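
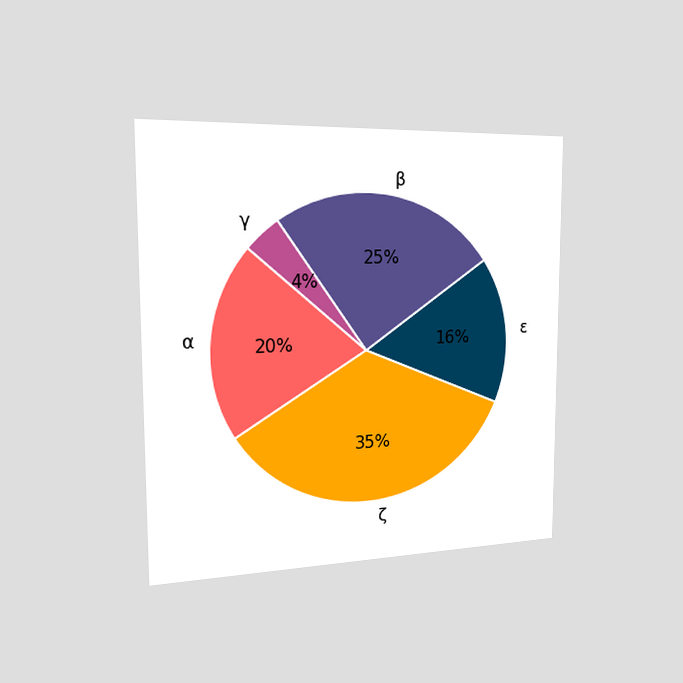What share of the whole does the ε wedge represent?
The chart is viewed slightly from the left. The ε slice takes up 16% of the pie.

16%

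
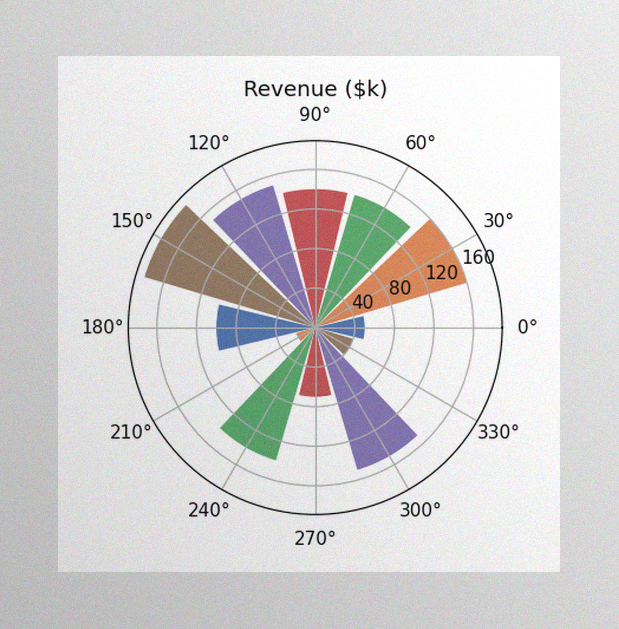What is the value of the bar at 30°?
$160k

The image has some photo noise and uneven lighting. The bar at 30° reaches $160k on the radial axis.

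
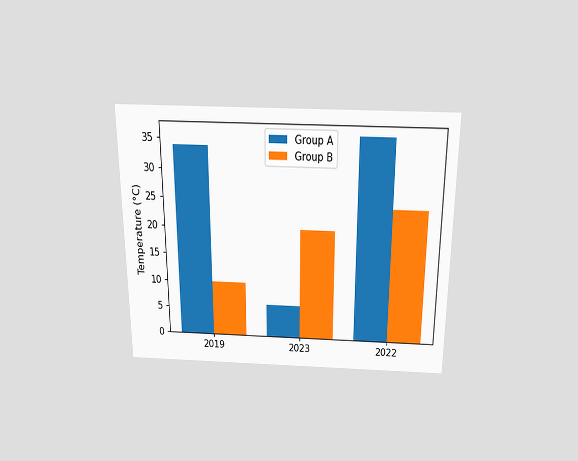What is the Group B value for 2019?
The chart is viewed slightly from above. The Group B bar at 2019 reaches 10°C on the y-axis.

10°C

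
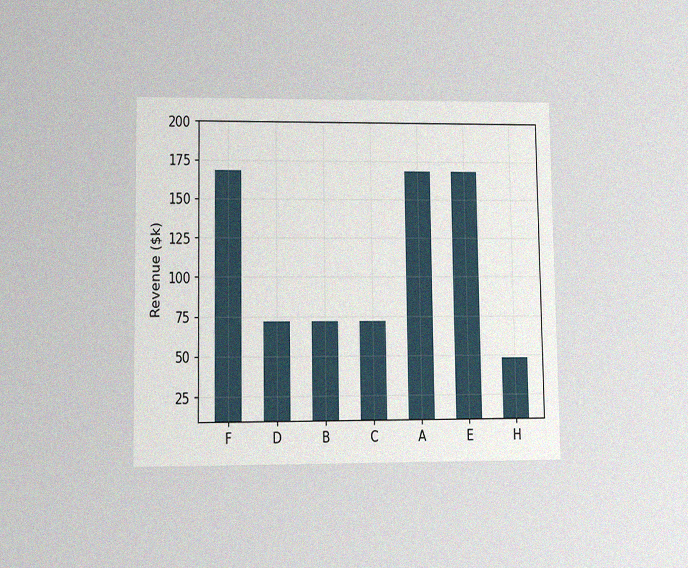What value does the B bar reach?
The chart is viewed at a slight angle, with some photo noise. Reading along the chart's y-axis, the B bar reaches $72k.

$72k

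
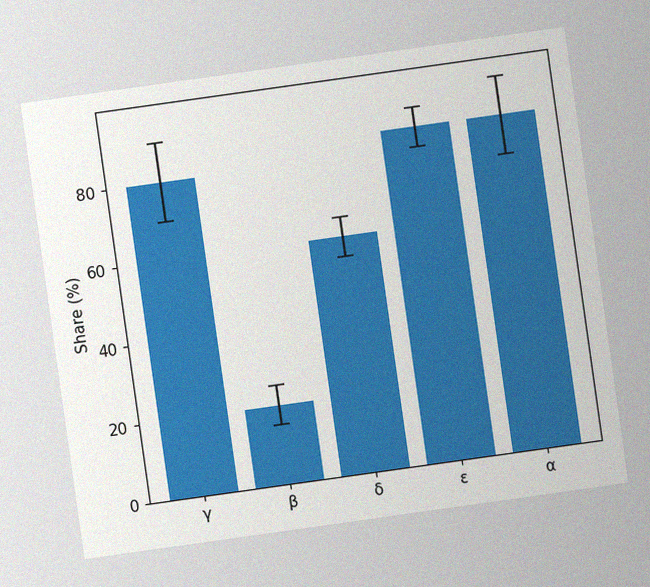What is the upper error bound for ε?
The chart is tilted about 8° counter-clockwise, with some photo noise. The ε bar's upper whisker reaches 90%.

90%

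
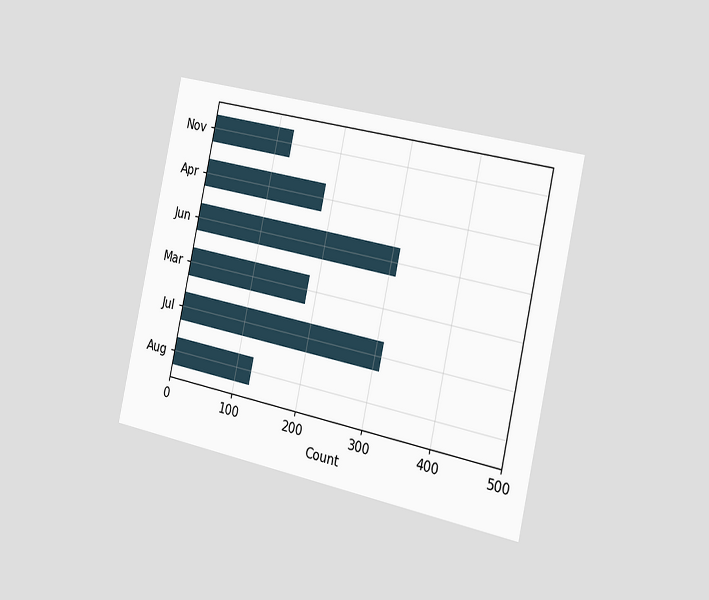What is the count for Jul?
The chart is tilted about 12° clockwise and viewed slightly from the right. Reading along the chart's x-axis, the Jul bar reaches 310.

310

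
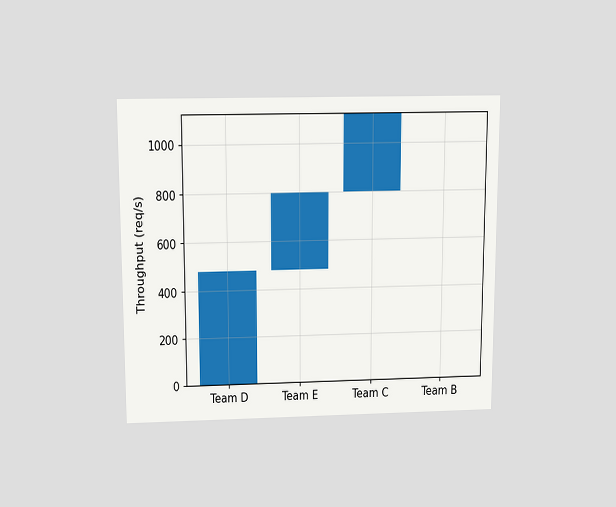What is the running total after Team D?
The chart is viewed slightly from above. After Team D the running total reaches 480req/s.

480req/s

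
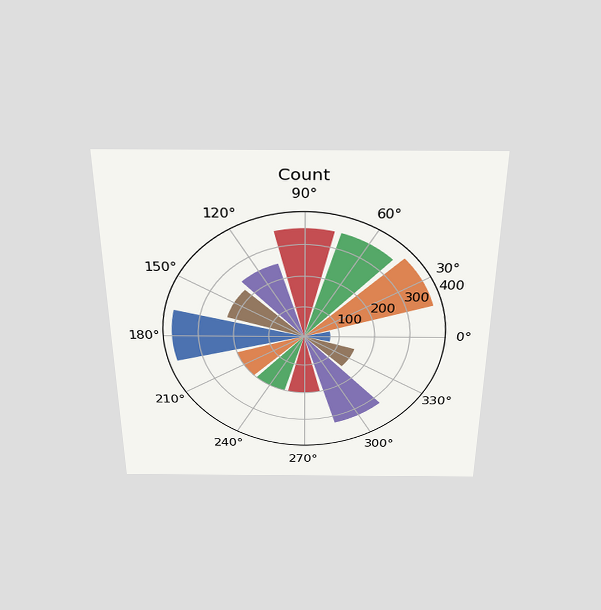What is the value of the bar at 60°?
350

The chart is viewed slightly from above. The bar at 60° reaches 350 on the radial axis.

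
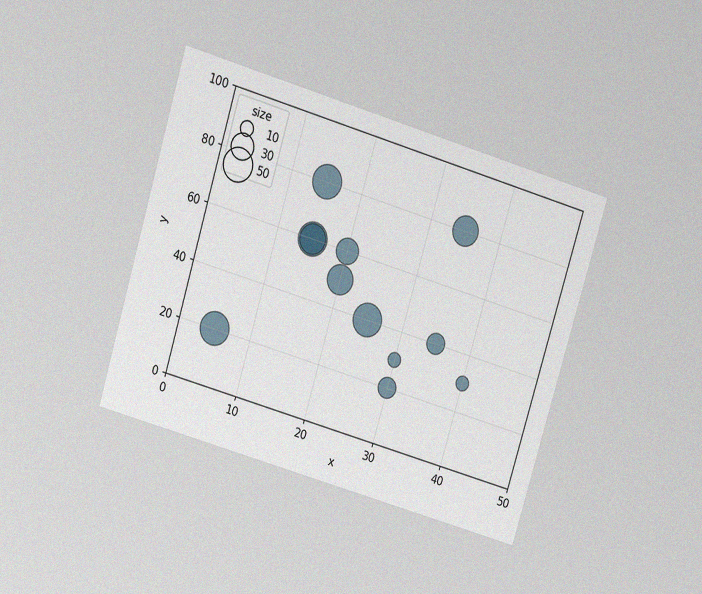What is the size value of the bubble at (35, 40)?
The chart is tilted about 17° clockwise and viewed slightly from above, with some photo noise. Matching the bubble at (35, 40) against the size legend gives 20.

20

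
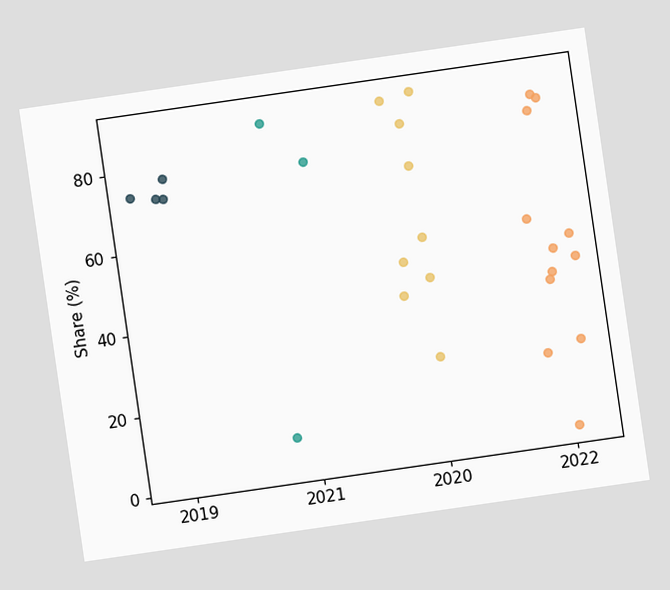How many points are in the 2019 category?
The chart is tilted about 8° counter-clockwise. Counting the markers in the 2019 column gives 4.

4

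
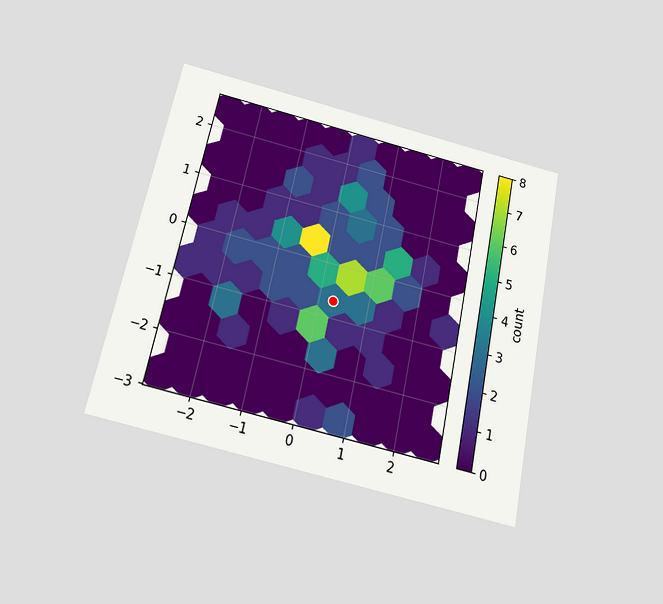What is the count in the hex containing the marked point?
3

The chart is tilted about 12° clockwise and viewed slightly from below. The marked hex reads 3 on the colorbar.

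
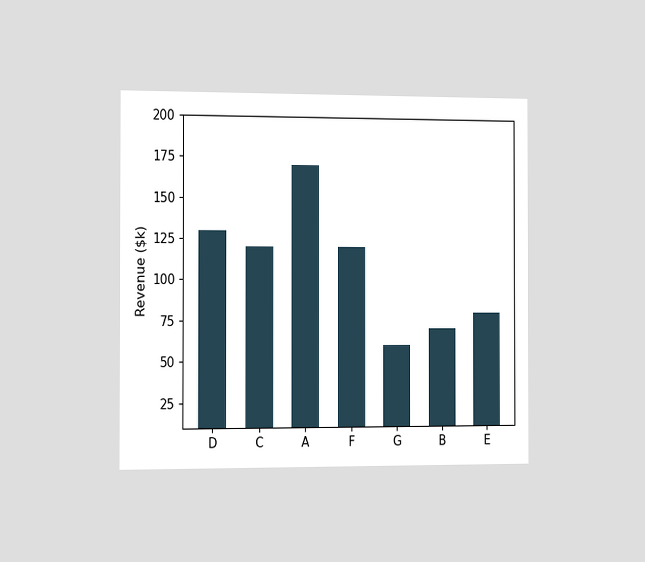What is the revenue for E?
$80k

The chart is viewed slightly from the left. Reading along the chart's y-axis, the E bar reaches $80k.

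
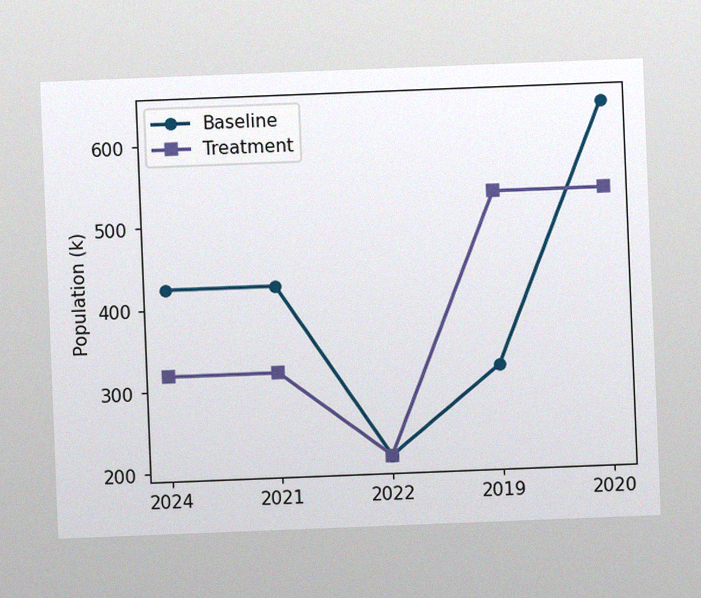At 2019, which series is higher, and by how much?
Treatment, by 212k

The chart is tilted about 2° counter-clockwise, with some photo noise. At 2019, Treatment sits above the other line by 212k.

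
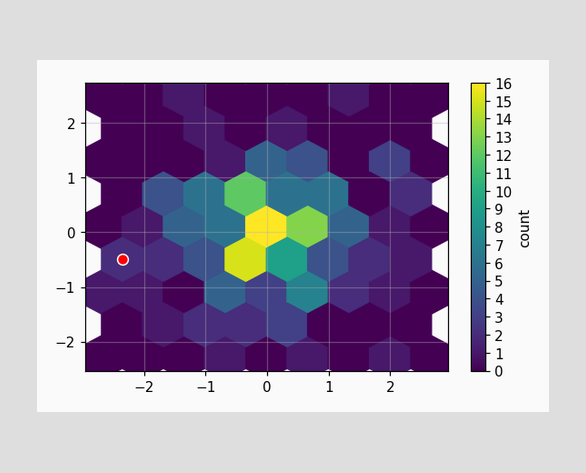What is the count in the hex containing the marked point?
2

The marked hex reads 2 on the colorbar.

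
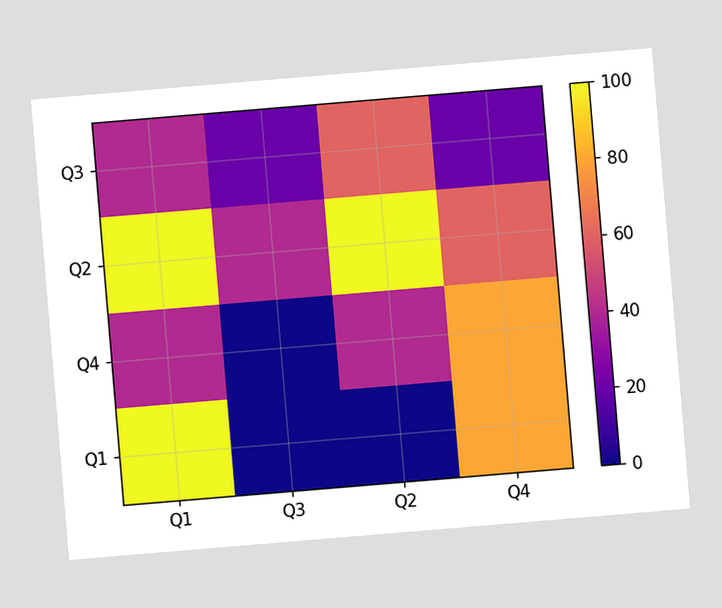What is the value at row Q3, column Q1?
The chart is tilted about 5° counter-clockwise. Matching cell (Q3, Q1) against the colorbar gives 40.

40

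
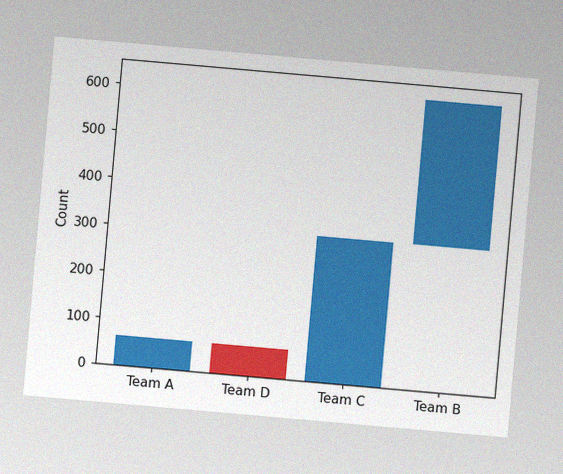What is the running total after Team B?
620

The chart is tilted about 5° clockwise, with some photo noise. After Team B the running total reaches 620.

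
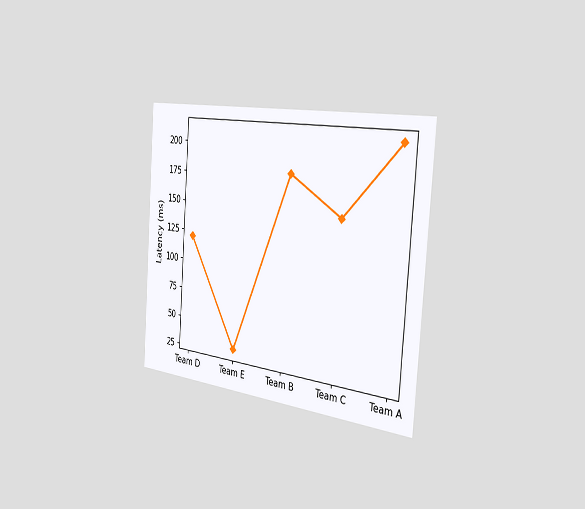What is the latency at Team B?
The chart is tilted about 4° clockwise and viewed slightly from the right. At Team B, the line is at 180ms.

180ms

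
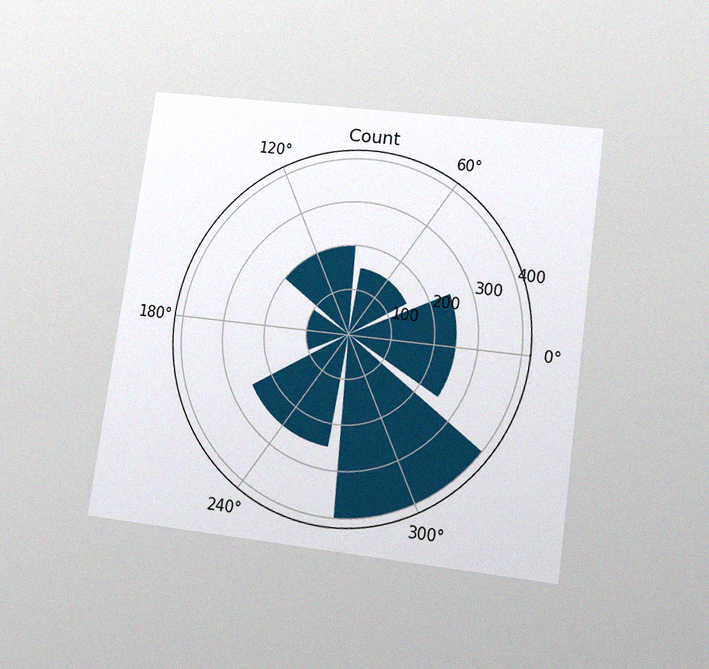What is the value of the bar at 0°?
The chart is tilted about 8° clockwise and viewed at a slight angle, with some photo noise. The bar at 0° reaches 250 on the radial axis.

250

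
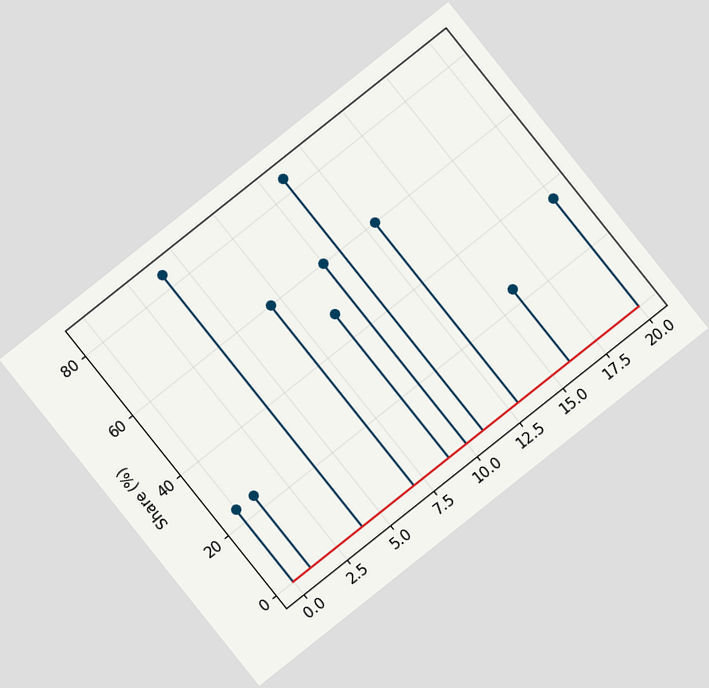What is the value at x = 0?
The chart is tilted about 39° counter-clockwise. The stem at x=0 reaches 24%.

24%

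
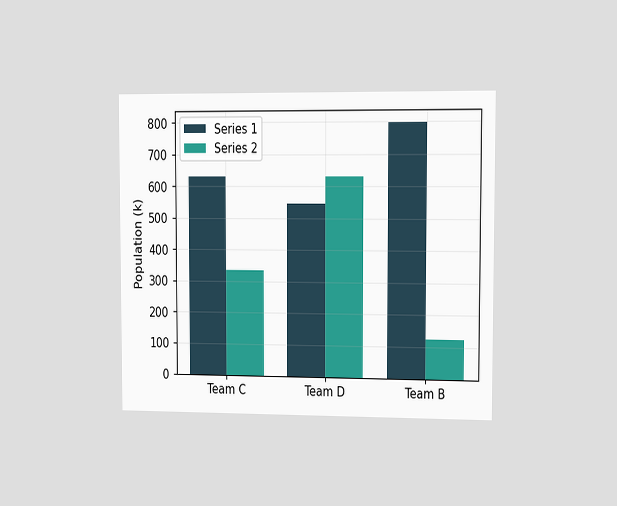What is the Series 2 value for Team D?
630k

The chart is viewed slightly from the right. The Series 2 bar at Team D reaches 630k on the y-axis.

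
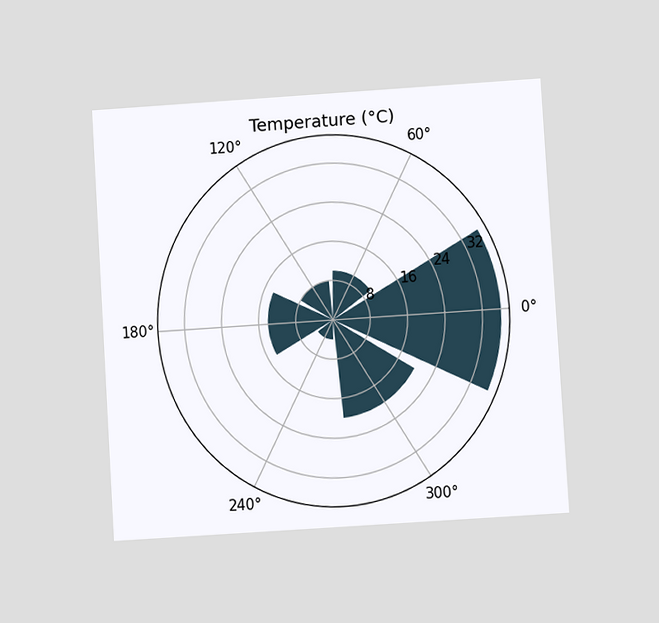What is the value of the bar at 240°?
The chart is tilted about 4° counter-clockwise and viewed at a slight angle. The bar at 240° reaches 4°C on the radial axis.

4°C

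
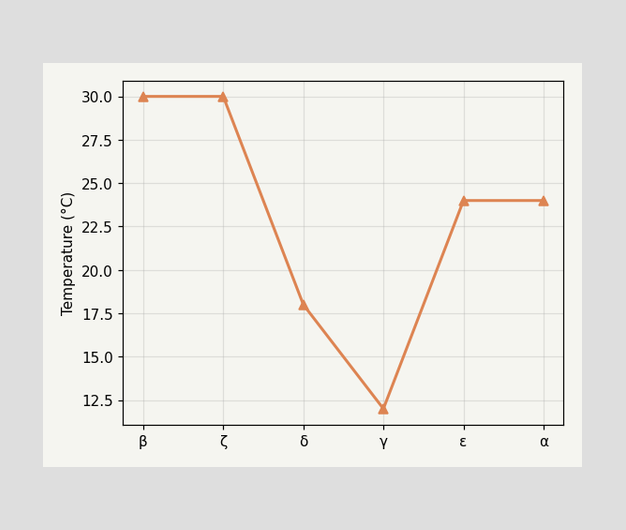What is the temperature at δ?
At δ, the line is at 18°C.

18°C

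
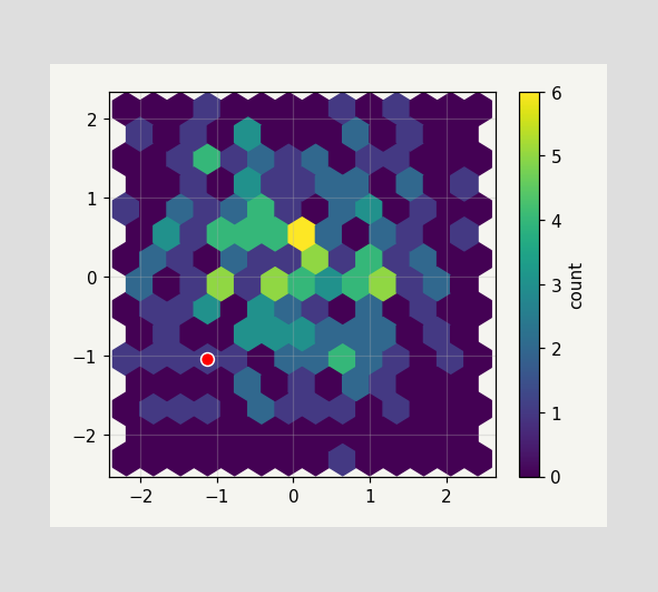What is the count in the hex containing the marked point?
The marked hex reads 1 on the colorbar.

1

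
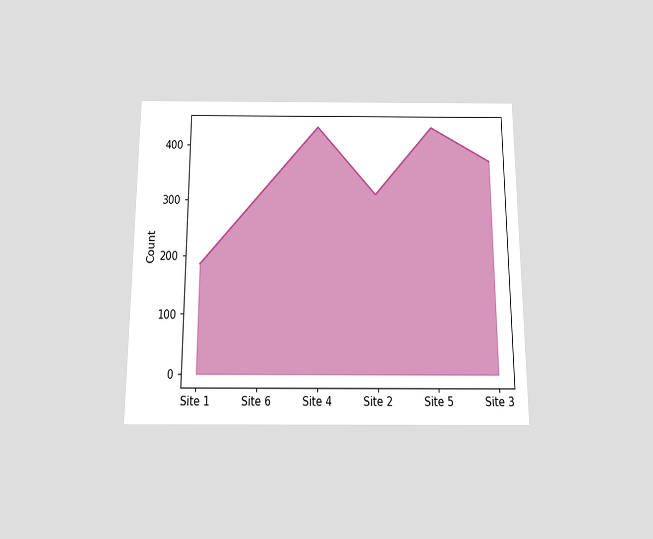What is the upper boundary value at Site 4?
The chart is viewed slightly from below. At Site 4 the upper boundary is at 434.

434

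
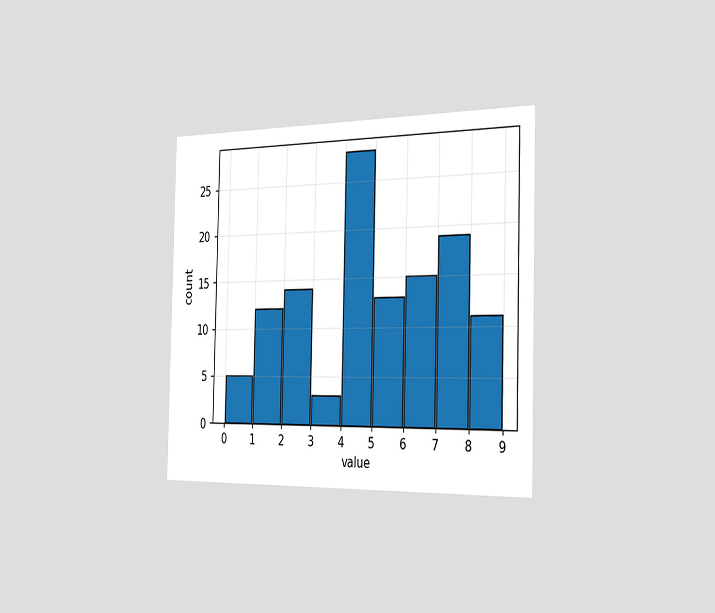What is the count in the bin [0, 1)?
The chart is viewed slightly from the right. The [0, 1) bin has height 5.

5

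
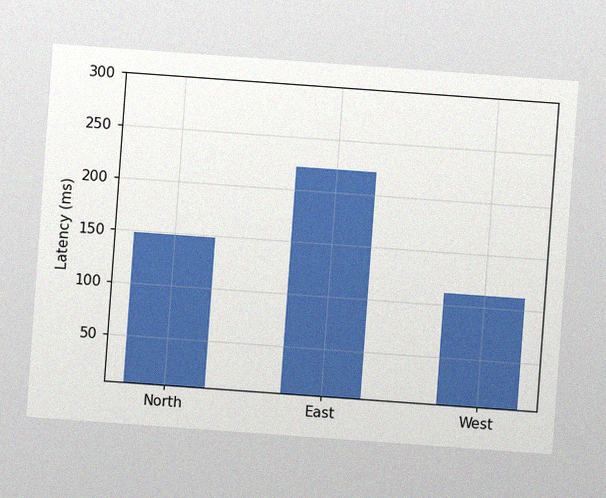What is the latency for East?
The chart is tilted about 4° clockwise, with some photo noise. Reading along the chart's y-axis, the East bar reaches 222ms.

222ms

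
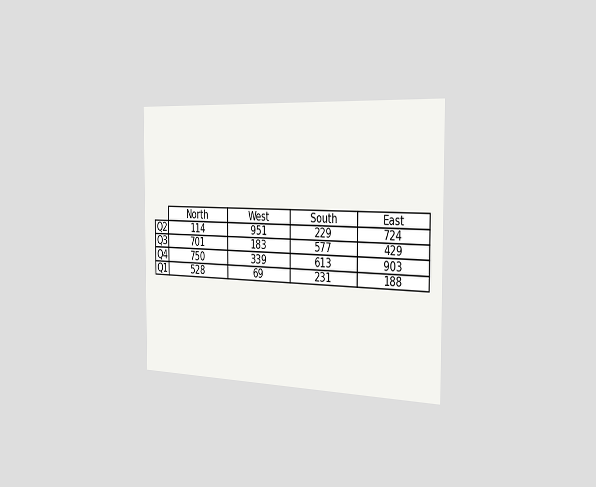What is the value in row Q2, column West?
The chart is viewed slightly from the right. The (Q2, West) cell reads 951.

951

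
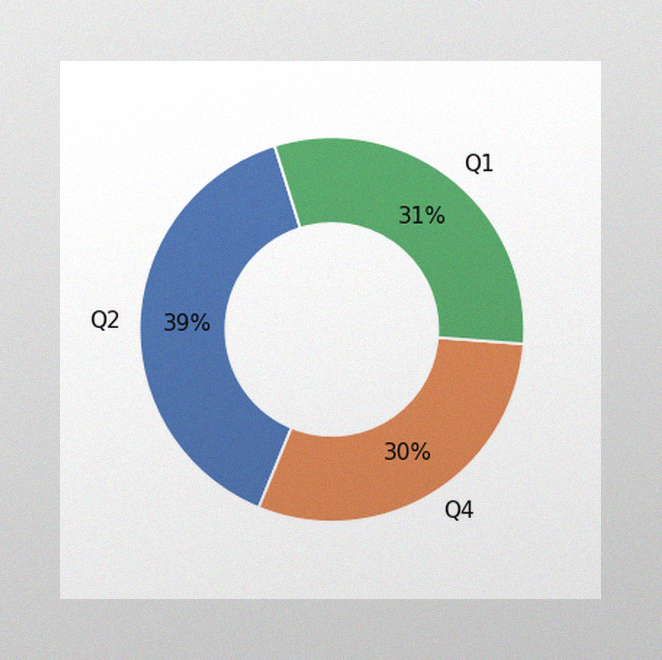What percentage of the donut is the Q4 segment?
The image has some photo noise and uneven lighting. The Q4 segment takes up 30% of the ring.

30%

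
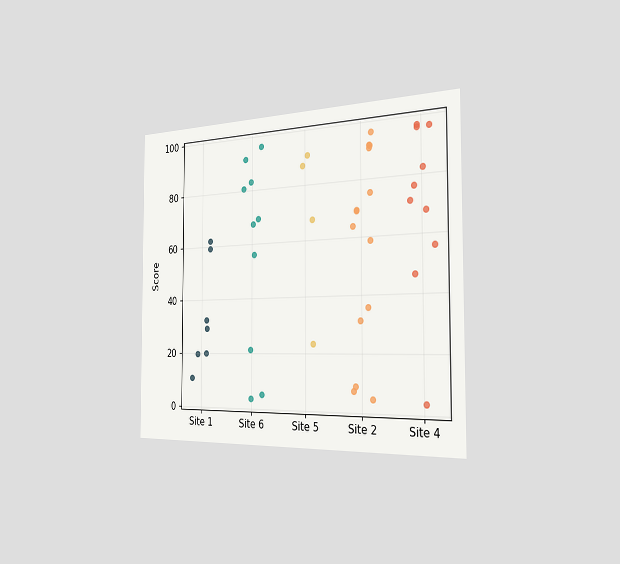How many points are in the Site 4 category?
The chart is viewed slightly from the right. Counting the markers in the Site 4 column gives 10.

10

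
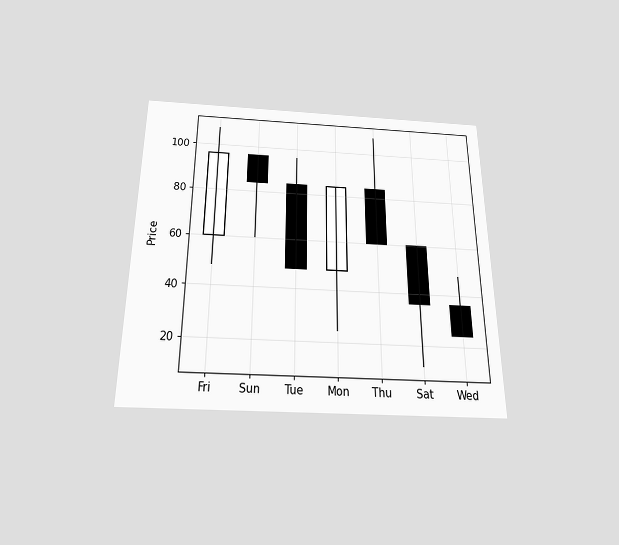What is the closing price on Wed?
24

The chart is viewed slightly from below. The Wed candle closes at 24.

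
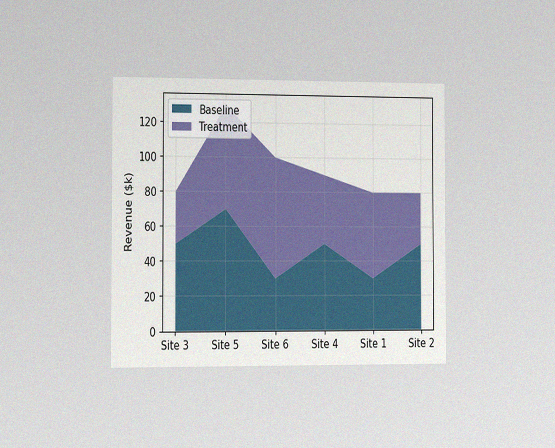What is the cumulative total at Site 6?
The chart is viewed slightly from the left, with some photo noise. The stacked total at Site 6 reaches $100k.

$100k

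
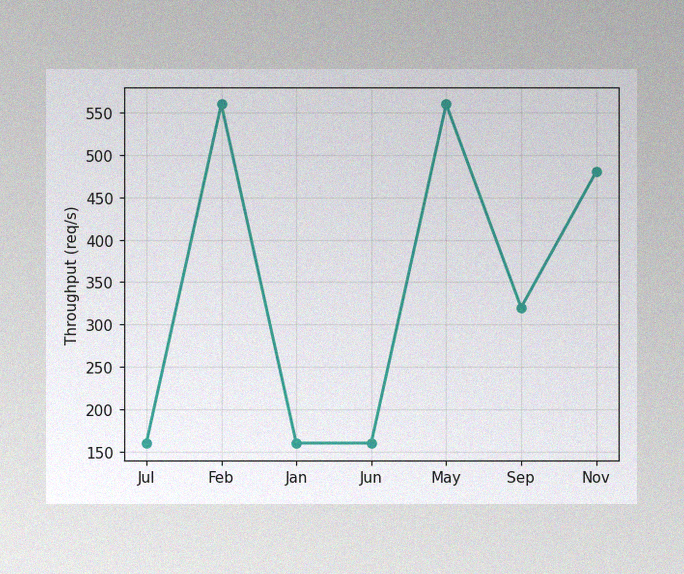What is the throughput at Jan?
The image has some photo noise and uneven lighting. At Jan, the line is at 160req/s.

160req/s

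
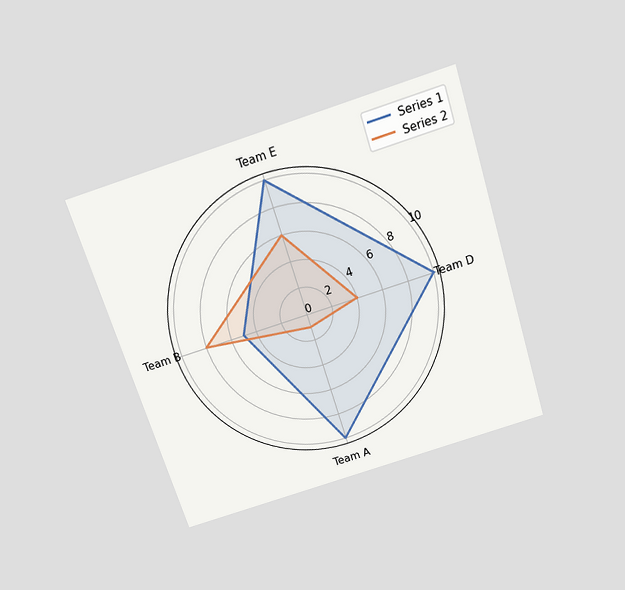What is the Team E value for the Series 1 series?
The chart is tilted about 18° counter-clockwise and viewed slightly from above. On the Team E axis, Series 1 reaches 10.

10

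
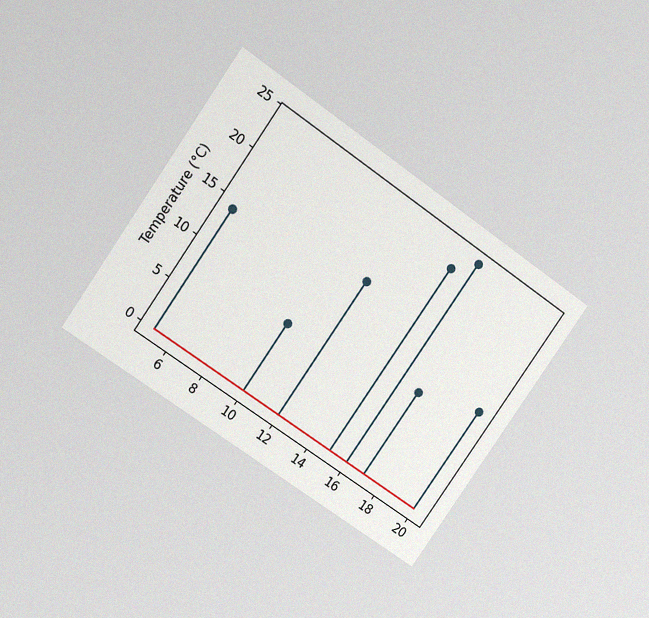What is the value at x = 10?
8°C

The chart is tilted about 35° clockwise and viewed at a slight angle, with some photo noise. The stem at x=10 reaches 8°C.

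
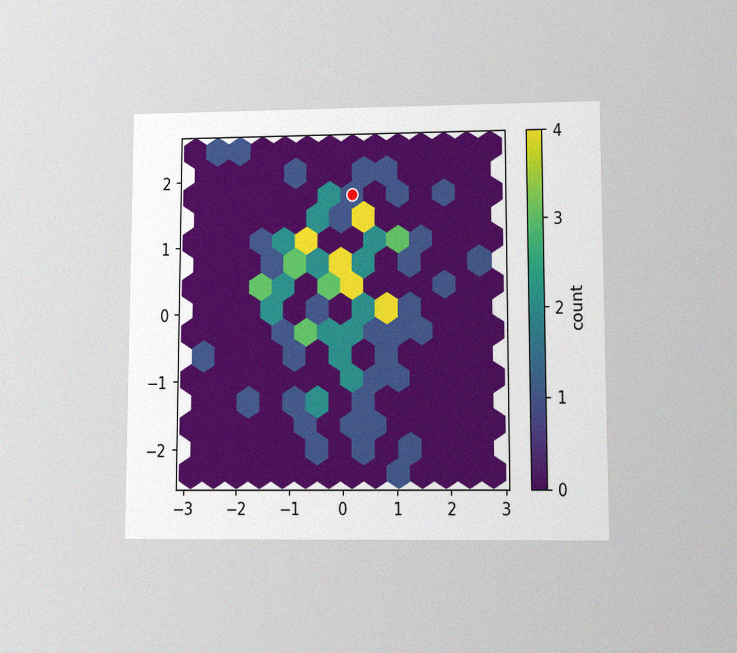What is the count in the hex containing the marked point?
1

The chart is viewed at a slight angle, with some photo noise. The marked hex reads 1 on the colorbar.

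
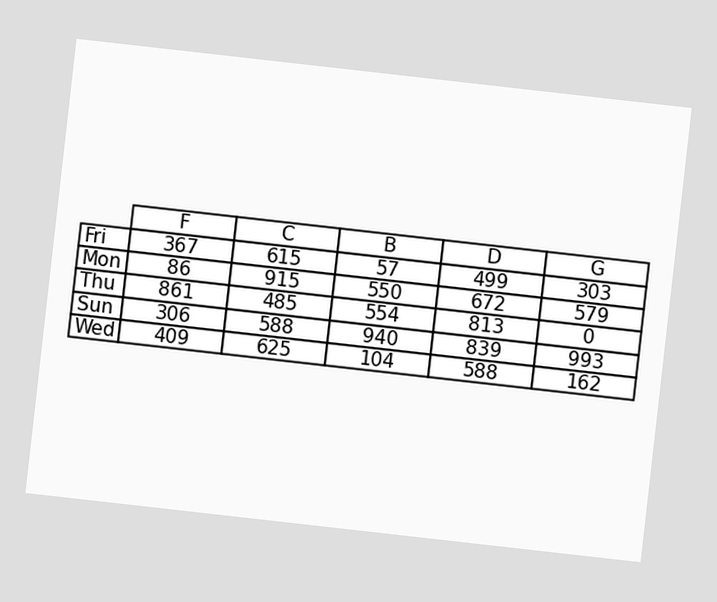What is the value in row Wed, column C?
The chart is tilted about 6° clockwise. The (Wed, C) cell reads 625.

625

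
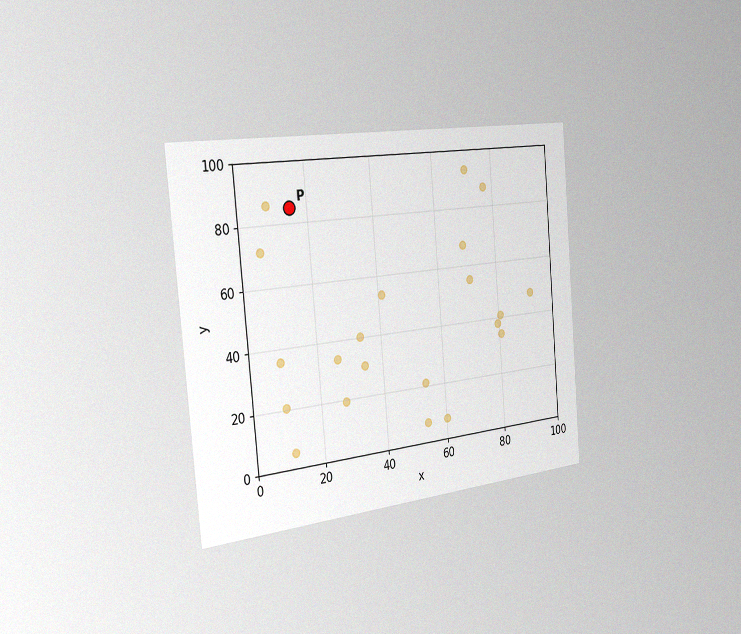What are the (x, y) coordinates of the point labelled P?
(15, 85)

The chart is tilted about 5° counter-clockwise and viewed slightly from the left, with some photo noise. Following the gridlines from P to each axis, P sits at (15, 85).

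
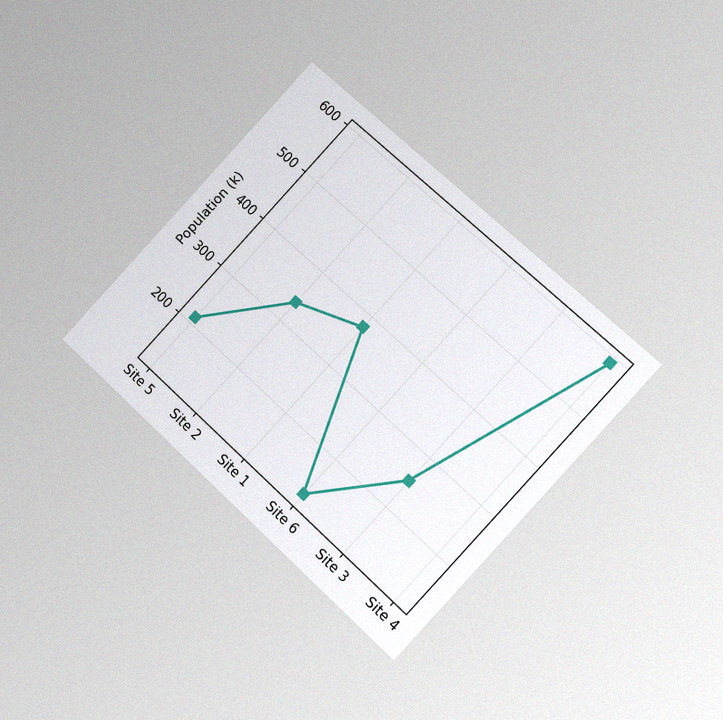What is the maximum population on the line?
The chart is tilted about 43° clockwise and viewed at a slight angle, with some photo noise. The highest point is at Site 4, and reading across to the y-axis gives 588k.

588k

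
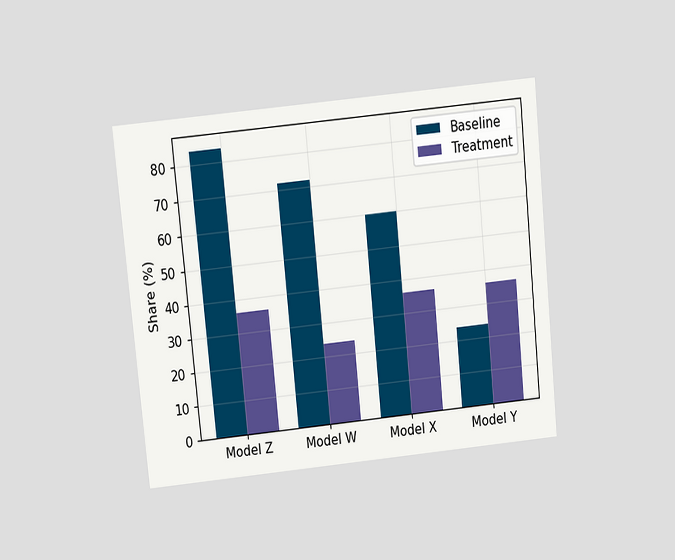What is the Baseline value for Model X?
60%

The chart is tilted about 6° counter-clockwise and viewed at a slight angle. The Baseline bar at Model X reaches 60% on the y-axis.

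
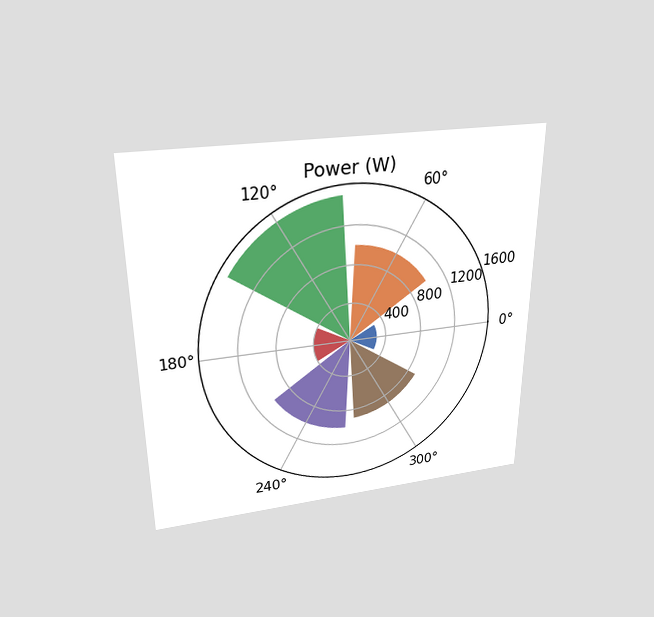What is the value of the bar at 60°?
1000W

The chart is viewed slightly from above. The bar at 60° reaches 1000W on the radial axis.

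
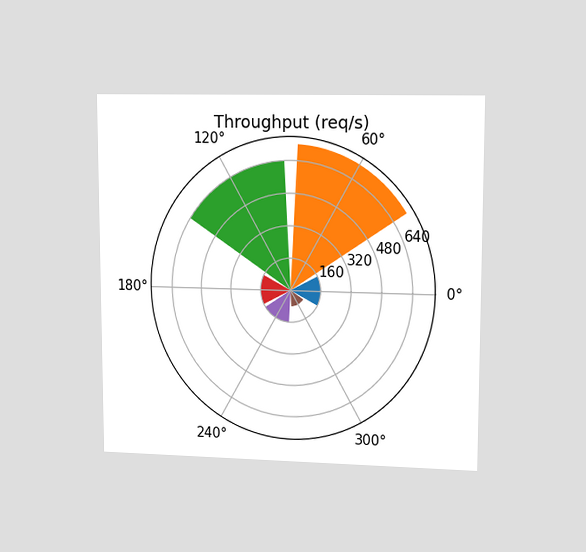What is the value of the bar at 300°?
80req/s

The chart is viewed at a slight angle. The bar at 300° reaches 80req/s on the radial axis.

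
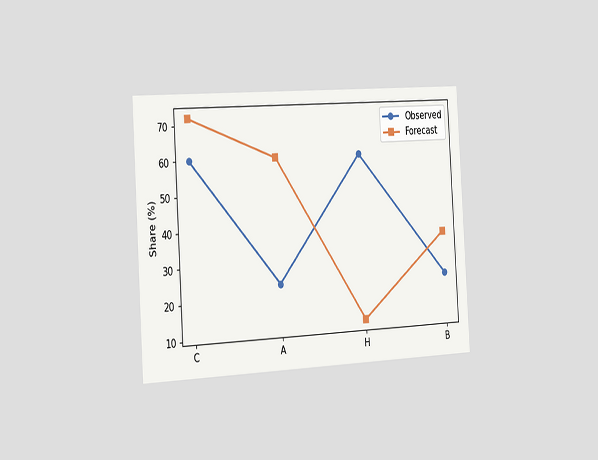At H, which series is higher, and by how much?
The chart is tilted about 3° counter-clockwise and viewed slightly from the left. At H, Observed sits above the other line by 48%.

Observed, by 48%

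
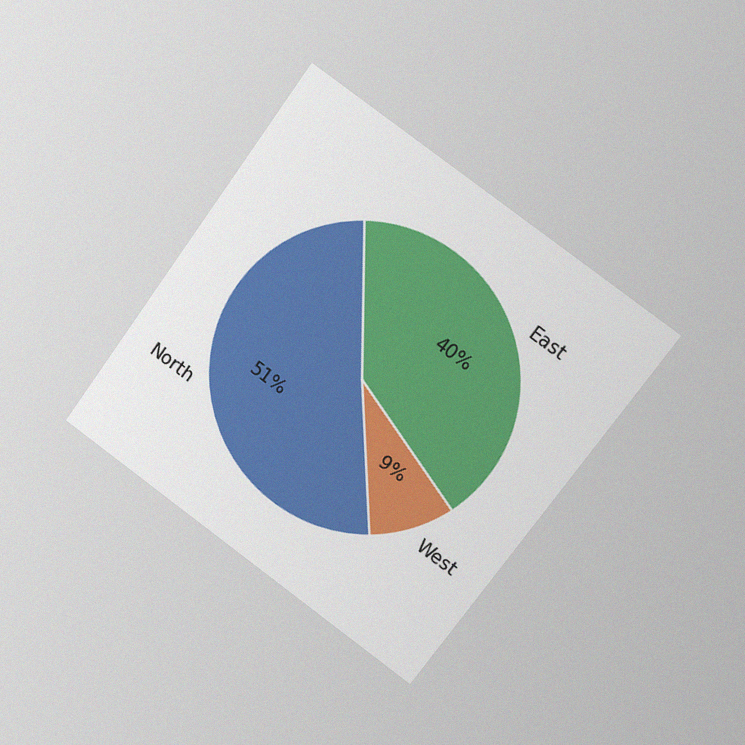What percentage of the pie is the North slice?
51%

The chart is tilted about 36° clockwise and viewed slightly from the right, with some photo noise. The North slice takes up 51% of the pie.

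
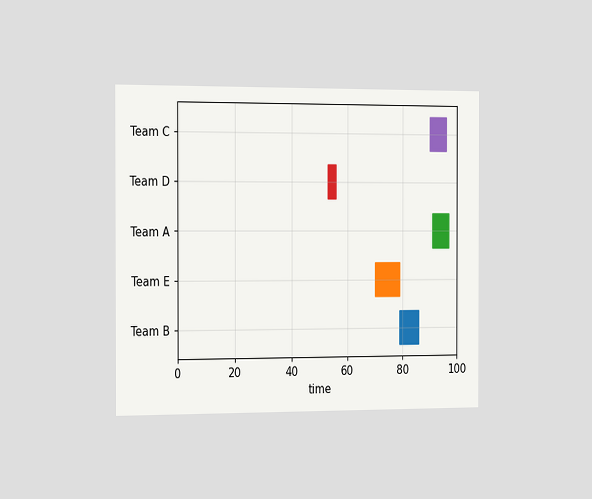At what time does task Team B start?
The chart is viewed slightly from the left. The Team B bar begins at t=79.

79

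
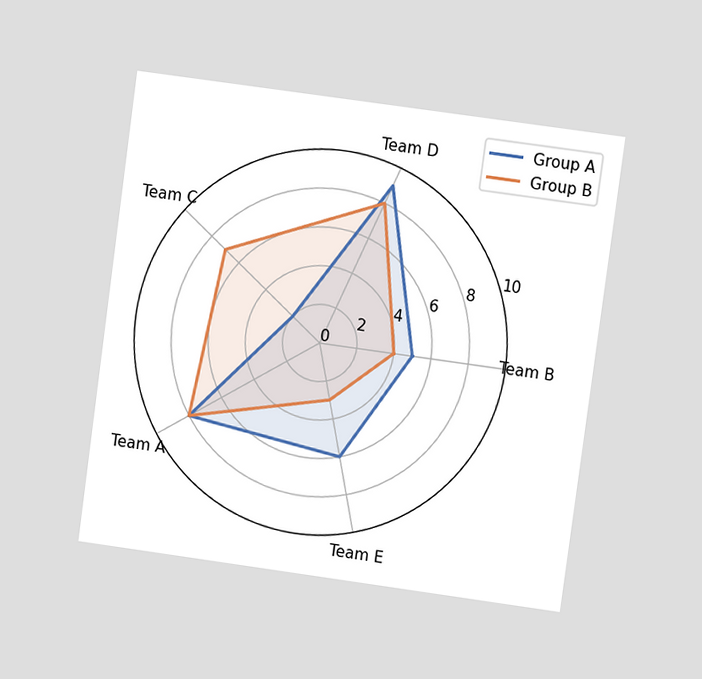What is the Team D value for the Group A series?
The chart is tilted about 8° clockwise and viewed at a slight angle. On the Team D axis, Group A reaches 9.

9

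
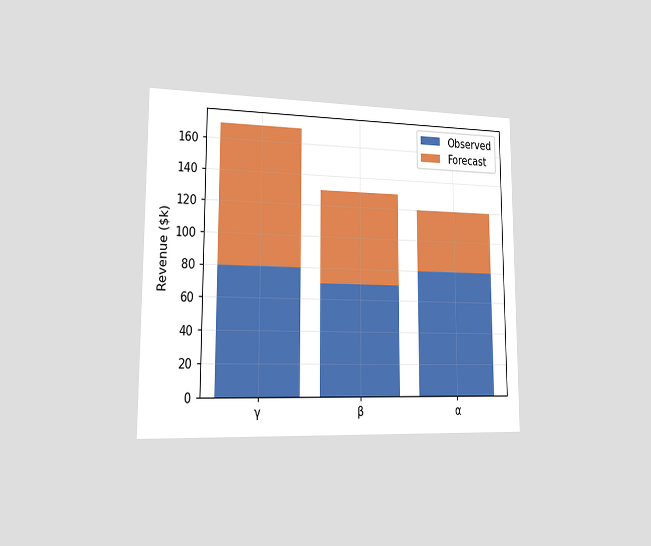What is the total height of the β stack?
$130k

The chart is viewed slightly from the left. The β stack's top reaches $130k on the y-axis.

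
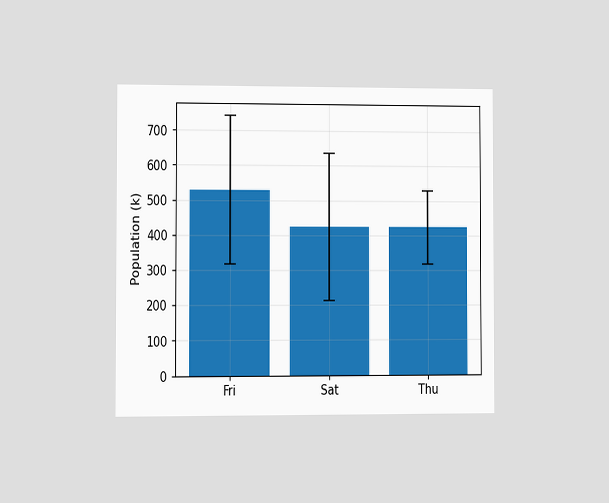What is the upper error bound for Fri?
The chart is viewed at a slight angle. The Fri bar's upper whisker reaches 742k.

742k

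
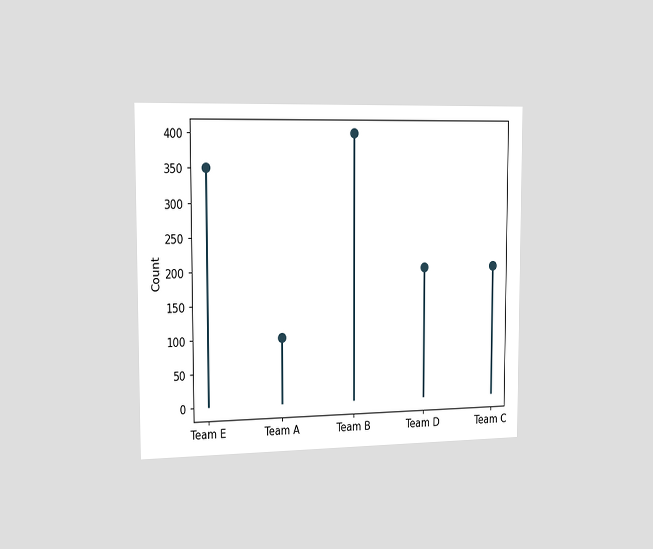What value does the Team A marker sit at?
The chart is viewed slightly from the left. The Team A marker sits at 100.

100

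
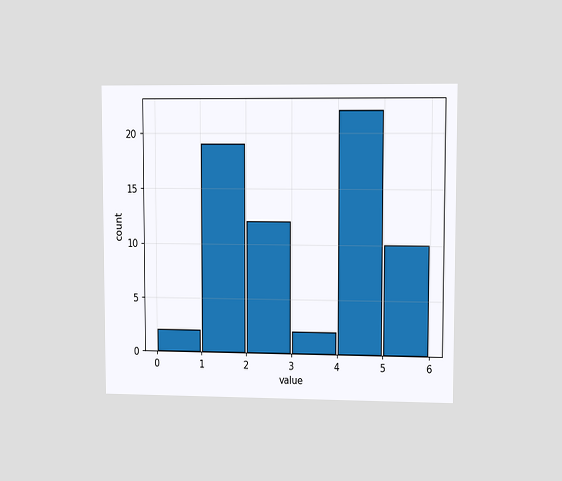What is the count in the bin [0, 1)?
The chart is viewed at a slight angle. The [0, 1) bin has height 2.

2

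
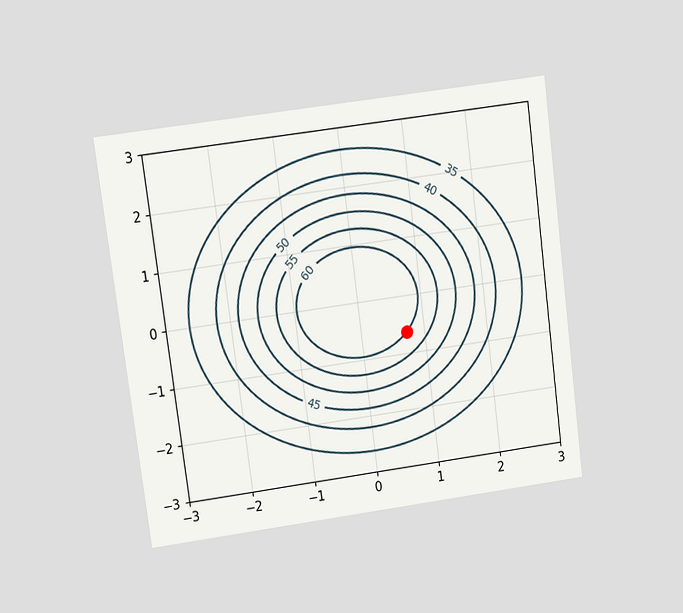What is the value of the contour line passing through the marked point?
60

The chart is tilted about 7° counter-clockwise and viewed at a slight angle. The marked point sits on the contour labelled 60.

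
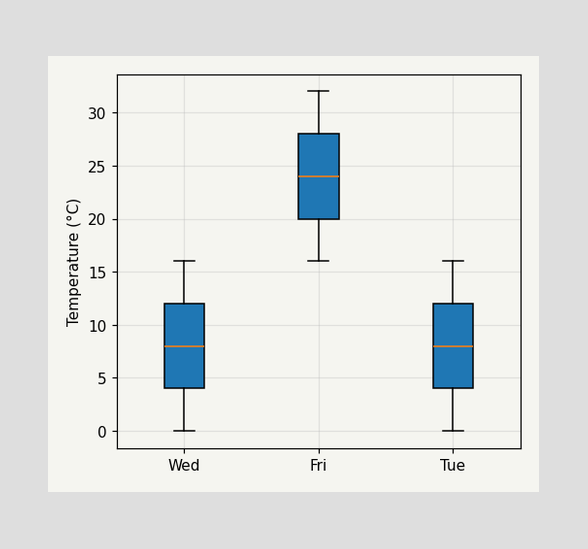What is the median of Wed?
8°C

The median line in the Wed box sits at 8°C.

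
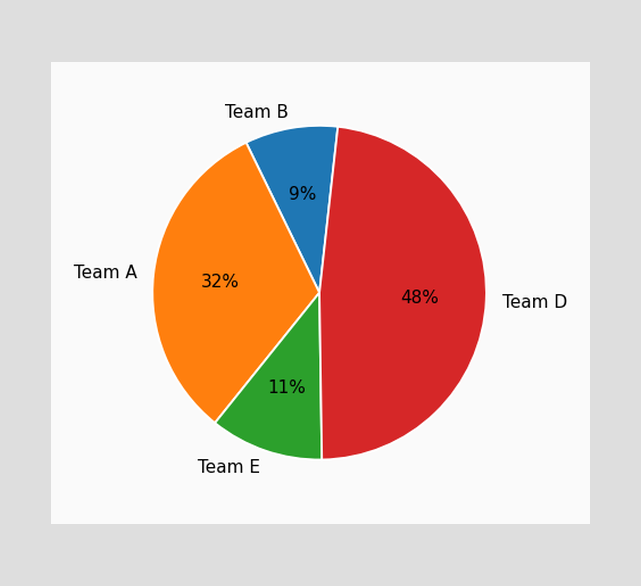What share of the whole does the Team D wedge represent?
The Team D slice takes up 48% of the pie.

48%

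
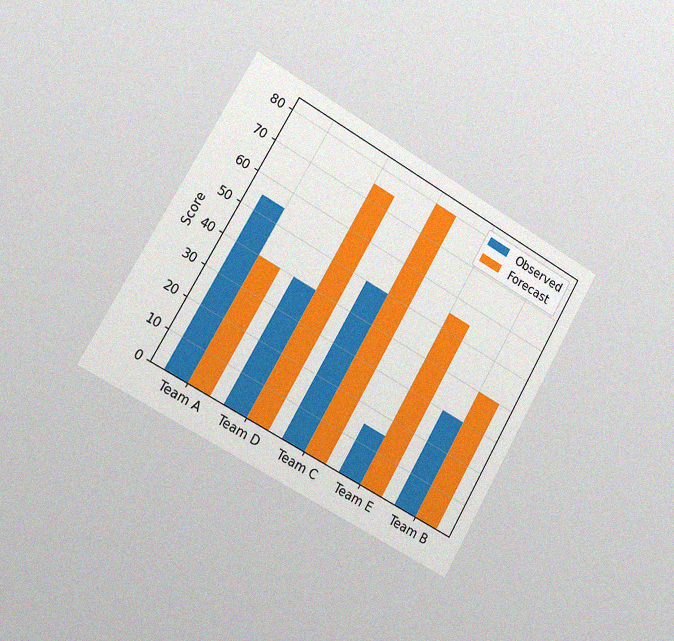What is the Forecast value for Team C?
80

The chart is tilted about 30° clockwise and viewed slightly from the left, with some photo noise. The Forecast bar at Team C reaches 80 on the y-axis.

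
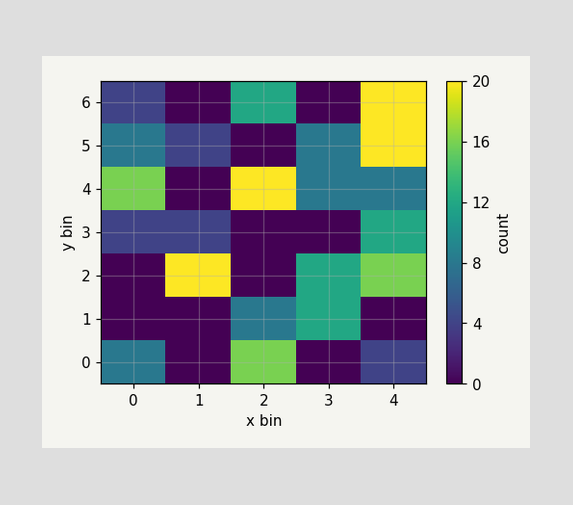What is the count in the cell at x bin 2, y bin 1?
8

Matching the cell (2, 1) against the colorbar gives 8.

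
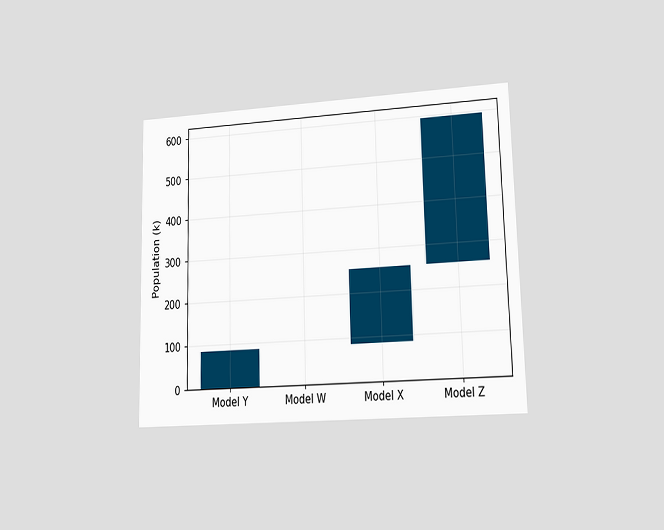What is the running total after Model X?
The chart is viewed at a slight angle. After Model X the running total reaches 255k.

255k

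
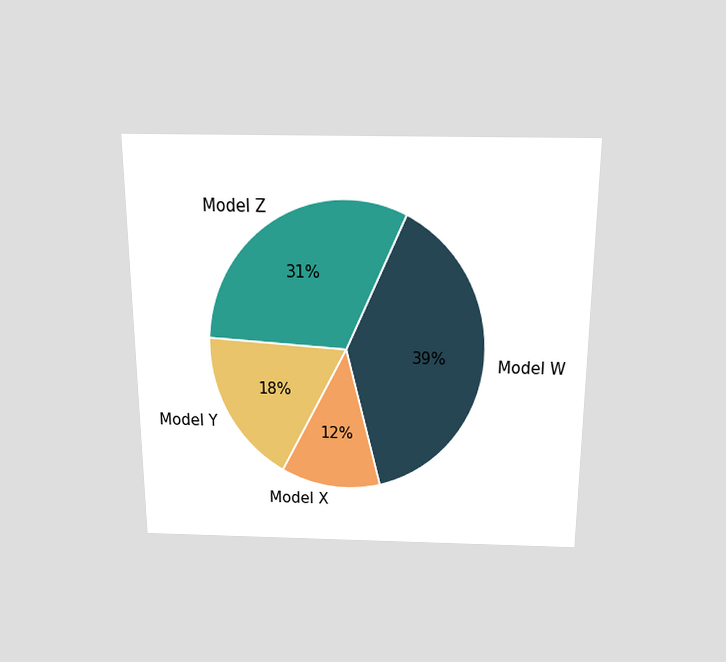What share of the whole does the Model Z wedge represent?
31%

The chart is viewed slightly from above. The Model Z slice takes up 31% of the pie.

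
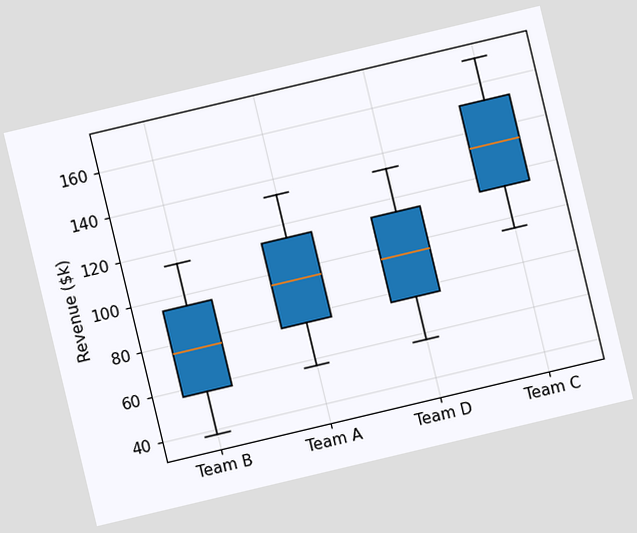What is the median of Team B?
The chart is tilted about 13° counter-clockwise. The median line in the Team B box sits at $76k.

$76k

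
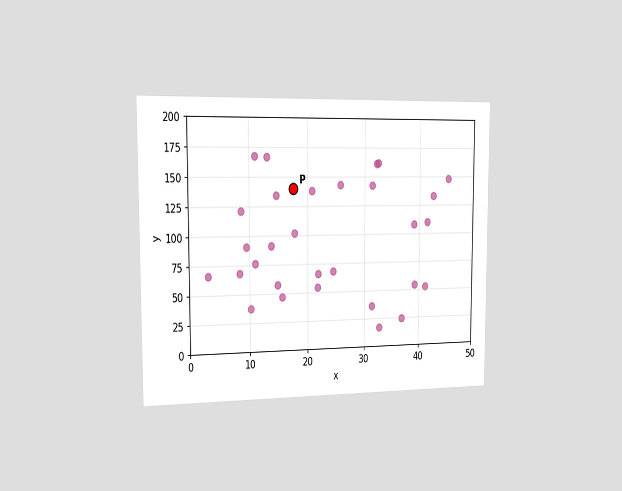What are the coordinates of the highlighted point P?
The chart is viewed slightly from the left. Following the gridlines from P to each axis, P sits at (17.5, 140).

(17.5, 140)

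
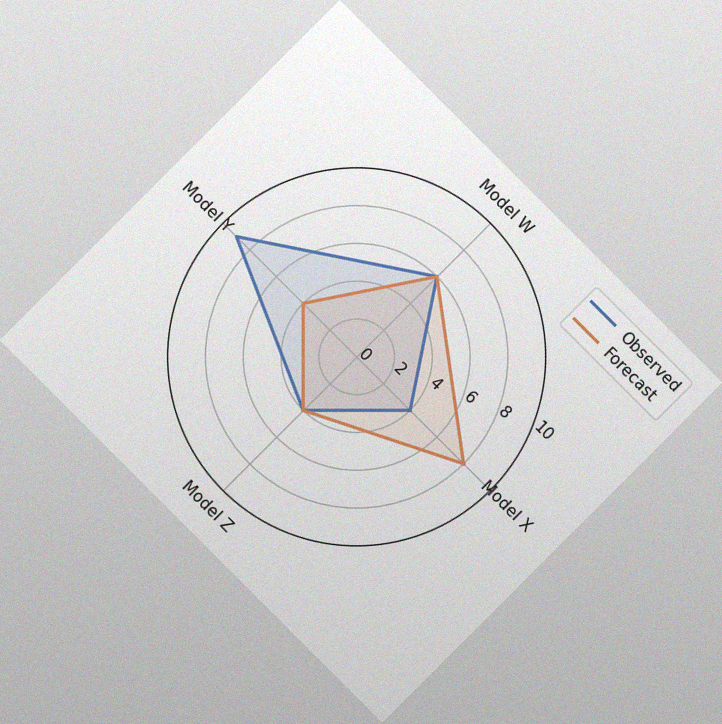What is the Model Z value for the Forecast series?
4

The chart is tilted about 45° clockwise, with some photo noise. On the Model Z axis, Forecast reaches 4.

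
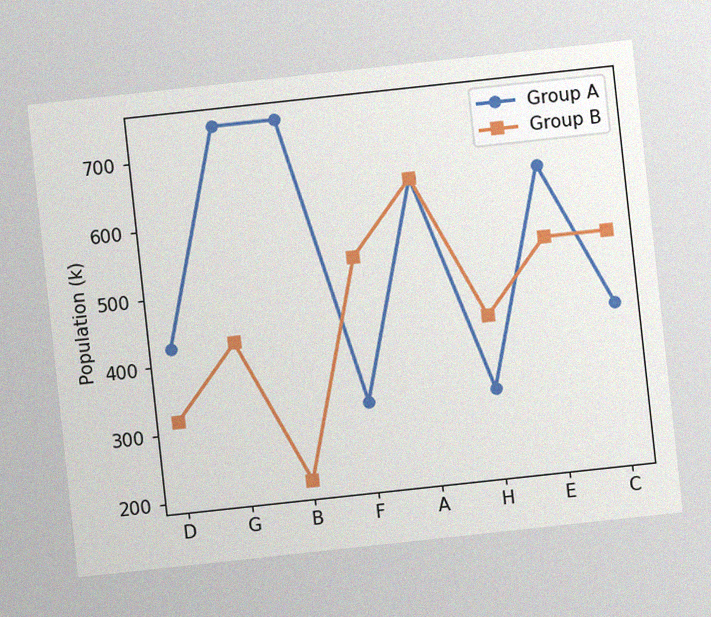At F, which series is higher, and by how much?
The chart is tilted about 6° counter-clockwise, with some photo noise. At F, Group B sits above the other line by 212k.

Group B, by 212k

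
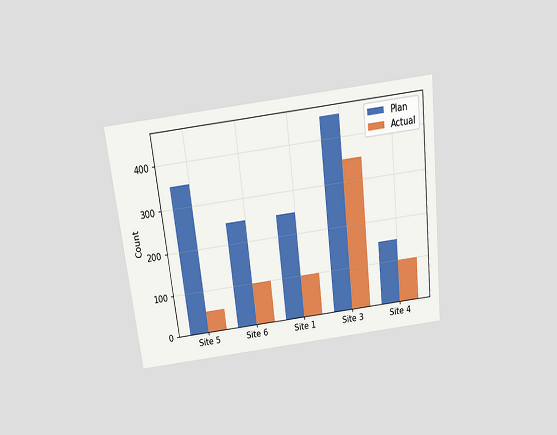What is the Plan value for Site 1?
The chart is tilted about 7° counter-clockwise and viewed slightly from above. The Plan bar at Site 1 reaches 250 on the y-axis.

250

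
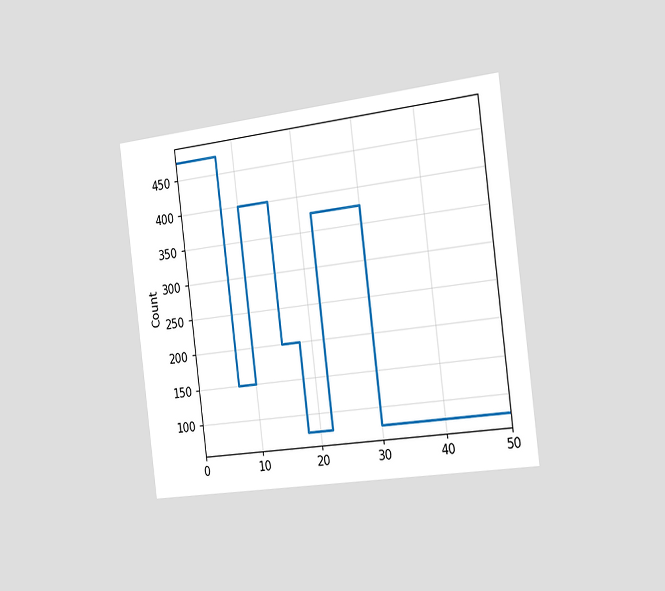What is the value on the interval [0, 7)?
475

The chart is tilted about 7° counter-clockwise and viewed slightly from the right. On [0, 7) the step sits at 475.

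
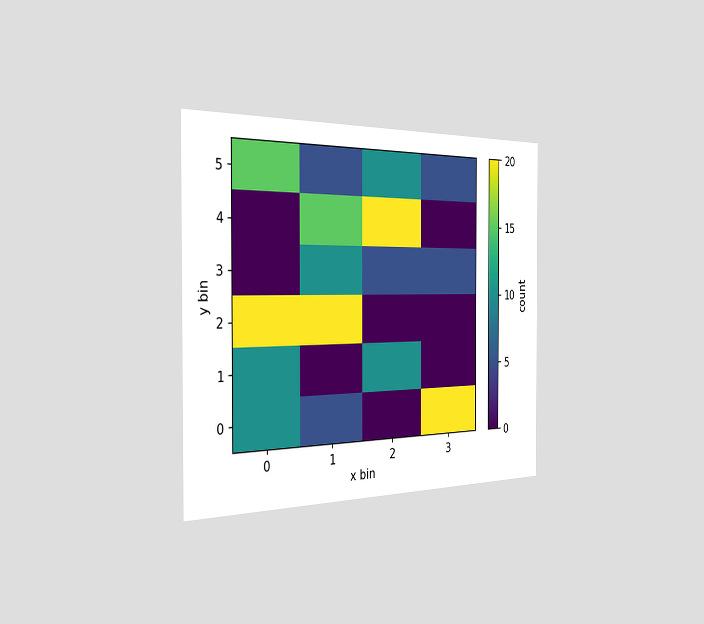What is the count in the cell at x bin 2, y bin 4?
The chart is viewed slightly from the left. Matching the cell (2, 4) against the colorbar gives 20.

20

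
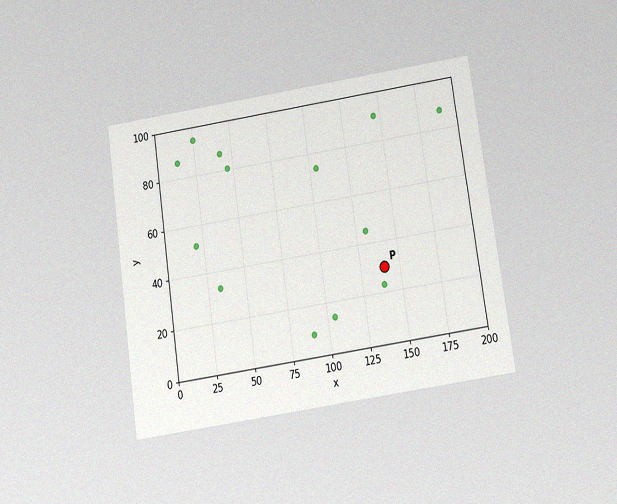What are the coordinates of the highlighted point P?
(140, 30)

The chart is tilted about 8° counter-clockwise and viewed slightly from below, with some photo noise. Following the gridlines from P to each axis, P sits at (140, 30).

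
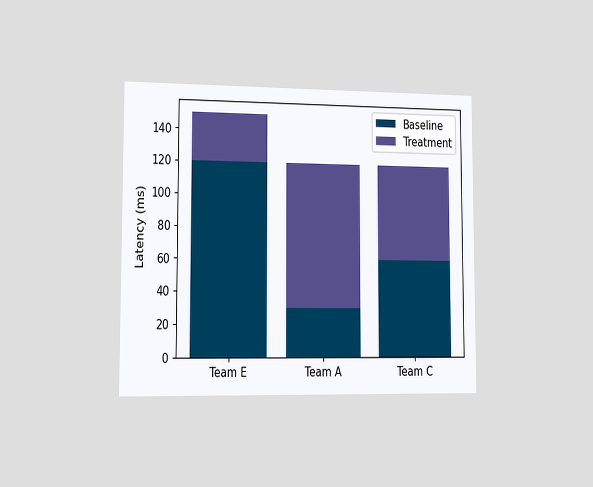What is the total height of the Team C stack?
The chart is viewed slightly from the left. The Team C stack's top reaches 120ms on the y-axis.

120ms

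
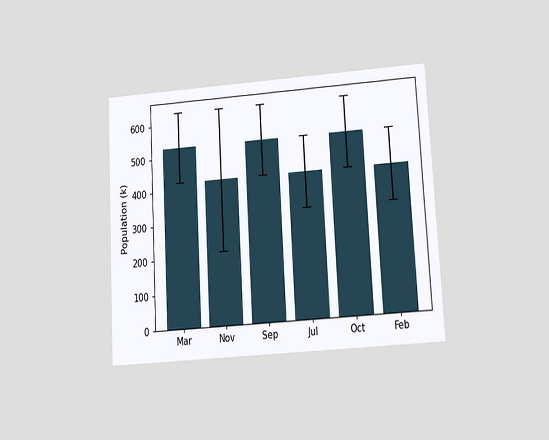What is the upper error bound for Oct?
The chart is tilted about 3° counter-clockwise and viewed at a slight angle. The Oct bar's upper whisker reaches 636k.

636k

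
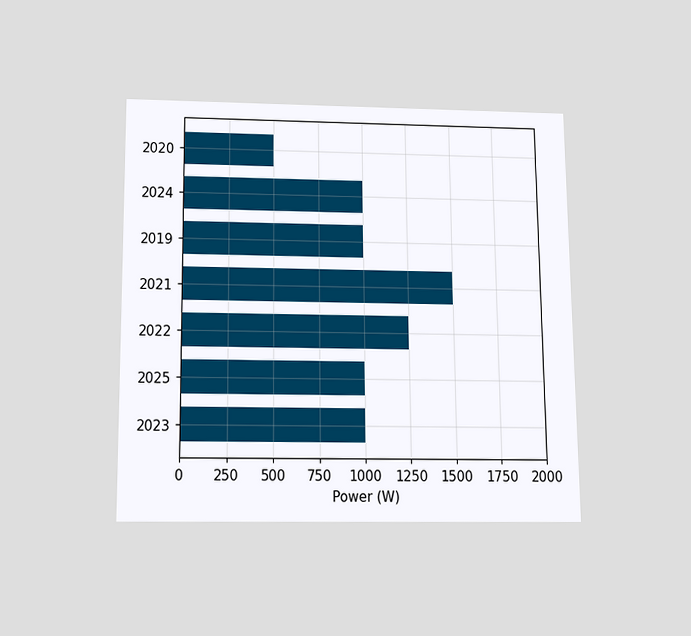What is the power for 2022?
The chart is viewed slightly from below. Reading along the chart's x-axis, the 2022 bar reaches 1250W.

1250W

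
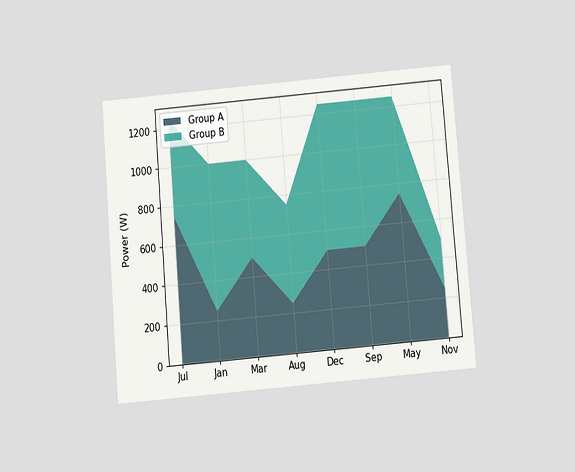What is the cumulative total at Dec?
The chart is tilted about 5° counter-clockwise and viewed slightly from below. The stacked total at Dec reaches 1250W.

1250W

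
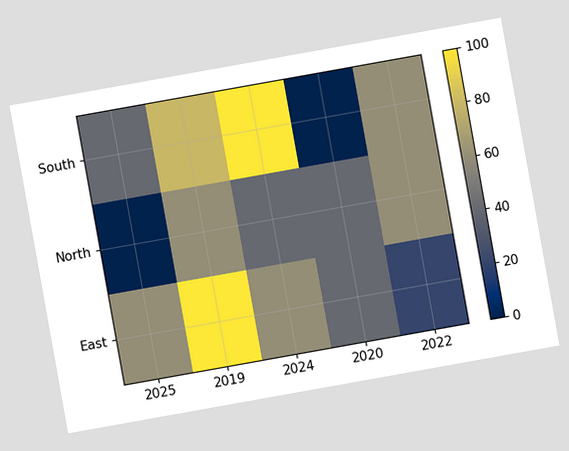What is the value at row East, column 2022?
20

The chart is tilted about 10° counter-clockwise. Matching cell (East, 2022) against the colorbar gives 20.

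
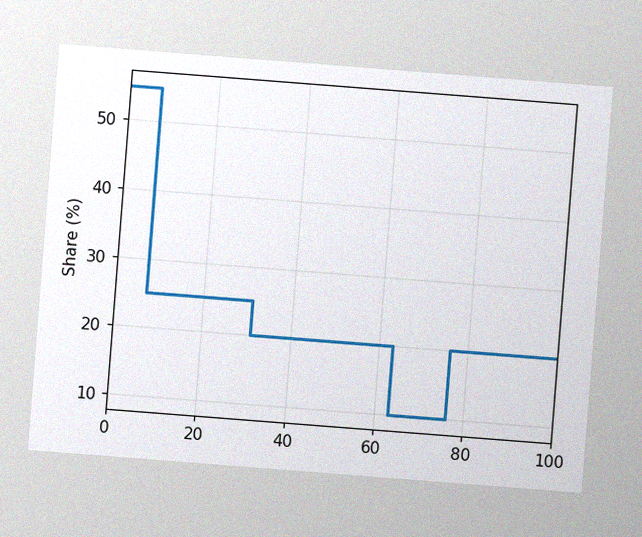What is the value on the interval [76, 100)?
The chart is tilted about 4° clockwise, with some photo noise. On [76, 100) the step sits at 20%.

20%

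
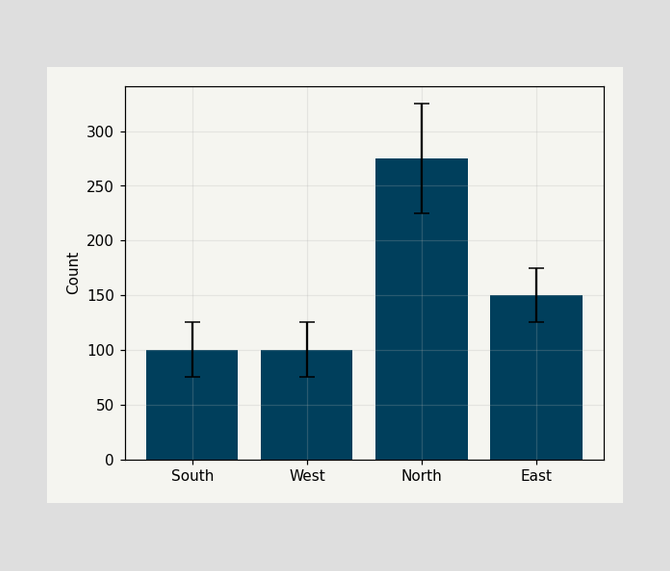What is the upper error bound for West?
The West bar's upper whisker reaches 125.

125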